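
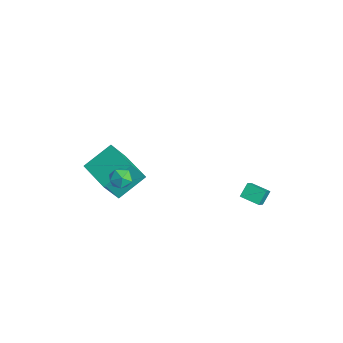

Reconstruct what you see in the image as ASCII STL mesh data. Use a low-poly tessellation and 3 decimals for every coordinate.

solid 
facet normal -0.990 -0.138 0.032
outer loop
vertex -3.897 -3.92 -2.429
vertex -4.112 -2.141 -1.394
vertex -4.086 -2.961 -4.116
endloop
endfacet
facet normal 0.104 -0.860 -0.500
outer loop
vertex -1.928 -2.659 -4.186
vertex -3.897 -3.92 -2.429
vertex -4.086 -2.961 -4.116
endloop
endfacet
facet normal -0.990 -0.138 0.032
outer loop
vertex -4.086 -2.961 -4.116
vertex -4.112 -2.141 -1.394
vertex -4.301 -1.182 -3.081
endloop
endfacet
facet normal -0.097 0.492 -0.865
outer loop
vertex -4.301 -1.182 -3.081
vertex -1.928 -2.659 -4.186
vertex -4.086 -2.961 -4.116
endloop
endfacet
facet normal 0.097 -0.492 0.865
outer loop
vertex -3.897 -3.92 -2.429
vertex -1.954 -1.839 -1.464
vertex -4.112 -2.141 -1.394
endloop
endfacet
facet normal 0.104 -0.860 -0.500
outer loop
vertex -1.739 -3.618 -2.499
vertex -3.897 -3.92 -2.429
vertex -1.928 -2.659 -4.186
endloop
endfacet
facet normal 0.097 -0.492 0.865
outer loop
vertex -1.739 -3.618 -2.499
vertex -1.954 -1.839 -1.464
vertex -3.897 -3.92 -2.429
endloop
endfacet
facet normal -0.104 0.860 0.500
outer loop
vertex -4.112 -2.141 -1.394
vertex -1.954 -1.839 -1.464
vertex -4.301 -1.182 -3.081
endloop
endfacet
facet normal -0.097 0.492 -0.865
outer loop
vertex -2.143 -0.88 -3.151
vertex -1.928 -2.659 -4.186
vertex -4.301 -1.182 -3.081
endloop
endfacet
facet normal -0.104 0.860 0.500
outer loop
vertex -4.301 -1.182 -3.081
vertex -1.954 -1.839 -1.464
vertex -2.143 -0.88 -3.151
endloop
endfacet
facet normal 0.990 0.138 -0.032
outer loop
vertex -2.143 -0.88 -3.151
vertex -1.739 -3.618 -2.499
vertex -1.928 -2.659 -4.186
endloop
endfacet
facet normal 0.990 0.138 -0.032
outer loop
vertex -1.954 -1.839 -1.464
vertex -1.739 -3.618 -2.499
vertex -2.143 -0.88 -3.151
endloop
endfacet
facet normal -0.777 -0.602 0.185
outer loop
vertex 1.938 2.947 -2.778
vertex 1.606 3.575 -2.132
vertex 1.165 3.621 -3.831
endloop
endfacet
facet normal 0.346 -0.654 -0.673
outer loop
vertex 2.074 4.325 -4.048
vertex 1.938 2.947 -2.778
vertex 1.165 3.621 -3.831
endloop
endfacet
facet normal -0.777 -0.602 0.185
outer loop
vertex 1.165 3.621 -3.831
vertex 1.606 3.575 -2.132
vertex 0.833 4.249 -3.185
endloop
endfacet
facet normal -0.526 0.459 -0.716
outer loop
vertex 0.833 4.249 -3.185
vertex 2.074 4.325 -4.048
vertex 1.165 3.621 -3.831
endloop
endfacet
facet normal 0.526 -0.459 0.716
outer loop
vertex 1.938 2.947 -2.778
vertex 2.515 4.279 -2.349
vertex 1.606 3.575 -2.132
endloop
endfacet
facet normal 0.346 -0.654 -0.673
outer loop
vertex 2.847 3.651 -2.995
vertex 1.938 2.947 -2.778
vertex 2.074 4.325 -4.048
endloop
endfacet
facet normal 0.526 -0.459 0.716
outer loop
vertex 2.847 3.651 -2.995
vertex 2.515 4.279 -2.349
vertex 1.938 2.947 -2.778
endloop
endfacet
facet normal -0.346 0.654 0.673
outer loop
vertex 1.606 3.575 -2.132
vertex 2.515 4.279 -2.349
vertex 0.833 4.249 -3.185
endloop
endfacet
facet normal -0.526 0.459 -0.716
outer loop
vertex 1.742 4.953 -3.402
vertex 2.074 4.325 -4.048
vertex 0.833 4.249 -3.185
endloop
endfacet
facet normal -0.346 0.654 0.673
outer loop
vertex 0.833 4.249 -3.185
vertex 2.515 4.279 -2.349
vertex 1.742 4.953 -3.402
endloop
endfacet
facet normal 0.777 0.602 -0.185
outer loop
vertex 1.742 4.953 -3.402
vertex 2.847 3.651 -2.995
vertex 2.074 4.325 -4.048
endloop
endfacet
facet normal 0.777 0.602 -0.185
outer loop
vertex 2.515 4.279 -2.349
vertex 2.847 3.651 -2.995
vertex 1.742 4.953 -3.402
endloop
endfacet
facet normal -0.420 0.844 0.333
outer loop
vertex 0.698 -2.98 0.621
vertex 0.198 -3.374 0.99
vertex 0.831 -3.187 1.314
endloop
endfacet
facet normal 0.279 0.934 0.225
outer loop
vertex 0.698 -2.98 0.621
vertex 0.831 -3.187 1.314
vertex 1.366 -3.225 0.81
endloop
endfacet
facet normal 0.417 0.785 -0.458
outer loop
vertex 0.698 -2.98 0.621
vertex 1.366 -3.225 0.81
vertex 1.063 -3.436 0.173
endloop
endfacet
facet normal -0.197 0.603 -0.773
outer loop
vertex 0.698 -2.98 0.621
vertex 1.063 -3.436 0.173
vertex 0.341 -3.529 0.284
endloop
endfacet
facet normal -0.714 0.639 -0.285
outer loop
vertex 0.698 -2.98 0.621
vertex 0.341 -3.529 0.284
vertex 0.198 -3.374 0.99
endloop
endfacet
facet normal 0.626 0.461 0.630
outer loop
vertex 1.366 -3.225 0.81
vertex 0.831 -3.187 1.314
vertex 1.279 -3.771 1.296
endloop
endfacet
facet normal -0.504 0.315 0.804
outer loop
vertex 0.831 -3.187 1.314
vertex 0.198 -3.374 0.99
vertex 0.557 -3.864 1.407
endloop
endfacet
facet normal -0.981 -0.017 -0.195
outer loop
vertex 0.198 -3.374 0.99
vertex 0.341 -3.529 0.284
vertex 0.254 -4.075 0.77
endloop
endfacet
facet normal -0.142 -0.078 -0.987
outer loop
vertex 0.341 -3.529 0.284
vertex 1.063 -3.436 0.173
vertex 0.789 -4.113 0.266
endloop
endfacet
facet normal 0.851 0.218 -0.477
outer loop
vertex 1.063 -3.436 0.173
vertex 1.366 -3.225 0.81
vertex 1.422 -3.926 0.59
endloop
endfacet
facet normal 0.197 -0.603 0.773
outer loop
vertex 0.922 -4.32 0.959
vertex 1.279 -3.771 1.296
vertex 0.557 -3.864 1.407
endloop
endfacet
facet normal -0.417 -0.785 0.458
outer loop
vertex 0.922 -4.32 0.959
vertex 0.557 -3.864 1.407
vertex 0.254 -4.075 0.77
endloop
endfacet
facet normal -0.279 -0.934 -0.225
outer loop
vertex 0.922 -4.32 0.959
vertex 0.254 -4.075 0.77
vertex 0.789 -4.113 0.266
endloop
endfacet
facet normal 0.420 -0.844 -0.333
outer loop
vertex 0.922 -4.32 0.959
vertex 0.789 -4.113 0.266
vertex 1.422 -3.926 0.59
endloop
endfacet
facet normal 0.714 -0.639 0.285
outer loop
vertex 0.922 -4.32 0.959
vertex 1.422 -3.926 0.59
vertex 1.279 -3.771 1.296
endloop
endfacet
facet normal 0.142 0.078 0.987
outer loop
vertex 0.557 -3.864 1.407
vertex 1.279 -3.771 1.296
vertex 0.831 -3.187 1.314
endloop
endfacet
facet normal -0.851 -0.218 0.477
outer loop
vertex 0.254 -4.075 0.77
vertex 0.557 -3.864 1.407
vertex 0.198 -3.374 0.99
endloop
endfacet
facet normal -0.626 -0.461 -0.630
outer loop
vertex 0.789 -4.113 0.266
vertex 0.254 -4.075 0.77
vertex 0.341 -3.529 0.284
endloop
endfacet
facet normal 0.504 -0.315 -0.804
outer loop
vertex 1.422 -3.926 0.59
vertex 0.789 -4.113 0.266
vertex 1.063 -3.436 0.173
endloop
endfacet
facet normal 0.981 0.017 0.195
outer loop
vertex 1.279 -3.771 1.296
vertex 1.422 -3.926 0.59
vertex 1.366 -3.225 0.81
endloop
endfacet

endsolid


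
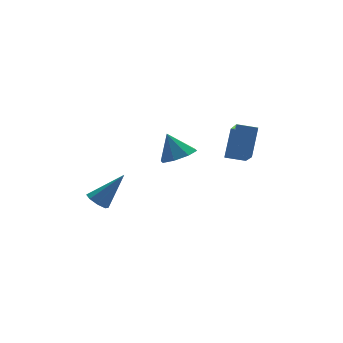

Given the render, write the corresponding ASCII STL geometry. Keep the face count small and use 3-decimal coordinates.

solid 
facet normal 0.234 -0.430 -0.872
outer loop
vertex -0.228 -2.638 2.224
vertex -1.05 -2.807 2.087
vertex -0.531 -2.158 1.906
endloop
endfacet
facet normal 0.608 0.668 0.429
outer loop
vertex -0.228 -2.638 2.224
vertex -0.531 -2.158 1.906
vertex -1.35 -2.253 3.213
endloop
endfacet
facet normal 0.233 -0.430 -0.873
outer loop
vertex -0.531 -2.158 1.906
vertex -1.05 -2.807 2.087
vertex -1.139 -2.059 1.695
endloop
endfacet
facet normal 0.111 0.984 0.141
outer loop
vertex -0.531 -2.158 1.906
vertex -1.139 -2.059 1.695
vertex -1.35 -2.253 3.213
endloop
endfacet
facet normal 0.233 -0.429 -0.872
outer loop
vertex -1.139 -2.059 1.695
vertex -1.05 -2.807 2.087
vertex -1.694 -2.397 1.713
endloop
endfacet
facet normal -0.519 0.854 0.037
outer loop
vertex -1.139 -2.059 1.695
vertex -1.694 -2.397 1.713
vertex -1.35 -2.253 3.213
endloop
endfacet
facet normal 0.233 -0.430 -0.872
outer loop
vertex -1.694 -2.397 1.713
vertex -1.05 -2.807 2.087
vertex -1.871 -2.976 1.951
endloop
endfacet
facet normal -0.919 0.353 0.177
outer loop
vertex -1.694 -2.397 1.713
vertex -1.871 -2.976 1.951
vertex -1.35 -2.253 3.213
endloop
endfacet
facet normal 0.233 -0.431 -0.872
outer loop
vertex -1.871 -2.976 1.951
vertex -1.05 -2.807 2.087
vertex -1.568 -3.456 2.269
endloop
endfacet
facet normal -0.851 -0.221 0.477
outer loop
vertex -1.871 -2.976 1.951
vertex -1.568 -3.456 2.269
vertex -1.35 -2.253 3.213
endloop
endfacet
facet normal 0.232 -0.430 -0.872
outer loop
vertex -1.568 -3.456 2.269
vertex -1.05 -2.807 2.087
vertex -0.961 -3.556 2.48
endloop
endfacet
facet normal -0.355 -0.537 0.766
outer loop
vertex -1.568 -3.456 2.269
vertex -0.961 -3.556 2.48
vertex -1.35 -2.253 3.213
endloop
endfacet
facet normal 0.233 -0.430 -0.872
outer loop
vertex -0.961 -3.556 2.48
vertex -1.05 -2.807 2.087
vertex -0.406 -3.217 2.461
endloop
endfacet
facet normal 0.278 -0.407 0.870
outer loop
vertex -0.961 -3.556 2.48
vertex -0.406 -3.217 2.461
vertex -1.35 -2.253 3.213
endloop
endfacet
facet normal 0.234 -0.429 -0.873
outer loop
vertex -0.406 -3.217 2.461
vertex -1.05 -2.807 2.087
vertex -0.228 -2.638 2.224
endloop
endfacet
facet normal 0.676 0.092 0.731
outer loop
vertex -0.406 -3.217 2.461
vertex -0.228 -2.638 2.224
vertex -1.35 -2.253 3.213
endloop
endfacet
facet normal -0.873 0.443 0.205
outer loop
vertex 1.192 -3.109 1.829
vertex 1.867 -2.359 3.084
vertex 1.664 -1.661 0.71
endloop
endfacet
facet normal -0.419 -0.466 -0.780
outer loop
vertex 2.493 -2.081 0.516
vertex 1.192 -3.109 1.829
vertex 1.664 -1.661 0.71
endloop
endfacet
facet normal -0.873 0.442 0.205
outer loop
vertex 1.664 -1.661 0.71
vertex 1.867 -2.359 3.084
vertex 2.338 -0.911 1.965
endloop
endfacet
facet normal 0.250 0.766 -0.592
outer loop
vertex 2.338 -0.911 1.965
vertex 2.493 -2.081 0.516
vertex 1.664 -1.661 0.71
endloop
endfacet
facet normal -0.250 -0.766 0.592
outer loop
vertex 1.192 -3.109 1.829
vertex 2.696 -2.779 2.89
vertex 1.867 -2.359 3.084
endloop
endfacet
facet normal -0.418 -0.466 -0.780
outer loop
vertex 2.022 -3.529 1.635
vertex 1.192 -3.109 1.829
vertex 2.493 -2.081 0.516
endloop
endfacet
facet normal -0.249 -0.766 0.592
outer loop
vertex 2.022 -3.529 1.635
vertex 2.696 -2.779 2.89
vertex 1.192 -3.109 1.829
endloop
endfacet
facet normal 0.419 0.466 0.779
outer loop
vertex 1.867 -2.359 3.084
vertex 2.696 -2.779 2.89
vertex 2.338 -0.911 1.965
endloop
endfacet
facet normal 0.249 0.766 -0.592
outer loop
vertex 3.168 -1.331 1.771
vertex 2.493 -2.081 0.516
vertex 2.338 -0.911 1.965
endloop
endfacet
facet normal 0.418 0.466 0.780
outer loop
vertex 2.338 -0.911 1.965
vertex 2.696 -2.779 2.89
vertex 3.168 -1.331 1.771
endloop
endfacet
facet normal 0.873 -0.442 -0.205
outer loop
vertex 3.168 -1.331 1.771
vertex 2.022 -3.529 1.635
vertex 2.493 -2.081 0.516
endloop
endfacet
facet normal 0.873 -0.443 -0.204
outer loop
vertex 2.696 -2.779 2.89
vertex 2.022 -3.529 1.635
vertex 3.168 -1.331 1.771
endloop
endfacet
facet normal -0.662 0.051 -0.748
outer loop
vertex -1.911 2.926 -4.178
vertex -2.331 3.209 -3.787
vertex -1.87 3.414 -4.181
endloop
endfacet
facet normal 0.904 -0.079 -0.420
outer loop
vertex -1.911 2.926 -4.178
vertex -1.87 3.414 -4.181
vertex -1.029 3.111 -2.313
endloop
endfacet
facet normal -0.662 0.050 -0.748
outer loop
vertex -1.87 3.414 -4.181
vertex -2.331 3.209 -3.787
vertex -2.099 3.782 -3.954
endloop
endfacet
facet normal 0.752 0.615 -0.239
outer loop
vertex -1.87 3.414 -4.181
vertex -2.099 3.782 -3.954
vertex -1.029 3.111 -2.313
endloop
endfacet
facet normal -0.661 0.049 -0.749
outer loop
vertex -2.099 3.782 -3.954
vertex -2.331 3.209 -3.787
vertex -2.465 3.815 -3.629
endloop
endfacet
facet normal 0.270 0.940 0.208
outer loop
vertex -2.099 3.782 -3.954
vertex -2.465 3.815 -3.629
vertex -1.029 3.111 -2.313
endloop
endfacet
facet normal -0.661 0.049 -0.749
outer loop
vertex -2.465 3.815 -3.629
vertex -2.331 3.209 -3.787
vertex -2.752 3.493 -3.397
endloop
endfacet
facet normal -0.259 0.706 0.660
outer loop
vertex -2.465 3.815 -3.629
vertex -2.752 3.493 -3.397
vertex -1.029 3.111 -2.313
endloop
endfacet
facet normal -0.661 0.050 -0.749
outer loop
vertex -2.752 3.493 -3.397
vertex -2.331 3.209 -3.787
vertex -2.792 3.005 -3.394
endloop
endfacet
facet normal -0.524 0.048 0.850
outer loop
vertex -2.752 3.493 -3.397
vertex -2.792 3.005 -3.394
vertex -1.029 3.111 -2.313
endloop
endfacet
facet normal -0.661 0.051 -0.749
outer loop
vertex -2.792 3.005 -3.394
vertex -2.331 3.209 -3.787
vertex -2.563 2.637 -3.621
endloop
endfacet
facet normal -0.371 -0.644 0.669
outer loop
vertex -2.792 3.005 -3.394
vertex -2.563 2.637 -3.621
vertex -1.029 3.111 -2.313
endloop
endfacet
facet normal -0.662 0.051 -0.748
outer loop
vertex -2.563 2.637 -3.621
vertex -2.331 3.209 -3.787
vertex -2.198 2.604 -3.946
endloop
endfacet
facet normal 0.110 -0.969 0.222
outer loop
vertex -2.563 2.637 -3.621
vertex -2.198 2.604 -3.946
vertex -1.029 3.111 -2.313
endloop
endfacet
facet normal -0.662 0.051 -0.748
outer loop
vertex -2.198 2.604 -3.946
vertex -2.331 3.209 -3.787
vertex -1.911 2.926 -4.178
endloop
endfacet
facet normal 0.639 -0.734 -0.229
outer loop
vertex -2.198 2.604 -3.946
vertex -1.911 2.926 -4.178
vertex -1.029 3.111 -2.313
endloop
endfacet

endsolid


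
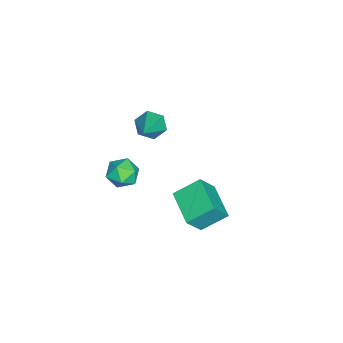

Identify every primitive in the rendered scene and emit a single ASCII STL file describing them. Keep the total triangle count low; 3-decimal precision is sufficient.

solid 
facet normal -0.837 -0.066 -0.544
outer loop
vertex -3.8 -1.794 -1.193
vertex -4.202 -2.061 -0.542
vertex -4.164 -1.267 -0.697
endloop
endfacet
facet normal 0.555 0.740 -0.380
outer loop
vertex -3.8 -1.794 -1.193
vertex -4.164 -1.267 -0.697
vertex -2.378 -1.919 0.642
endloop
endfacet
facet normal -0.837 -0.066 -0.543
outer loop
vertex -4.164 -1.267 -0.697
vertex -4.202 -2.061 -0.542
vertex -4.565 -1.533 -0.046
endloop
endfacet
facet normal 0.037 0.917 0.397
outer loop
vertex -4.164 -1.267 -0.697
vertex -4.565 -1.533 -0.046
vertex -2.378 -1.919 0.642
endloop
endfacet
facet normal -0.837 -0.064 -0.544
outer loop
vertex -4.565 -1.533 -0.046
vertex -4.202 -2.061 -0.542
vertex -4.604 -2.328 0.108
endloop
endfacet
facet normal -0.263 0.196 0.945
outer loop
vertex -4.565 -1.533 -0.046
vertex -4.604 -2.328 0.108
vertex -2.378 -1.919 0.642
endloop
endfacet
facet normal -0.837 -0.064 -0.544
outer loop
vertex -4.604 -2.328 0.108
vertex -4.202 -2.061 -0.542
vertex -4.241 -2.855 -0.388
endloop
endfacet
facet normal -0.042 -0.700 0.713
outer loop
vertex -4.604 -2.328 0.108
vertex -4.241 -2.855 -0.388
vertex -2.378 -1.919 0.642
endloop
endfacet
facet normal -0.837 -0.064 -0.544
outer loop
vertex -4.241 -2.855 -0.388
vertex -4.202 -2.061 -0.542
vertex -3.839 -2.588 -1.038
endloop
endfacet
facet normal 0.477 -0.877 -0.065
outer loop
vertex -4.241 -2.855 -0.388
vertex -3.839 -2.588 -1.038
vertex -2.378 -1.919 0.642
endloop
endfacet
facet normal -0.837 -0.065 -0.543
outer loop
vertex -3.839 -2.588 -1.038
vertex -4.202 -2.061 -0.542
vertex -3.8 -1.794 -1.193
endloop
endfacet
facet normal 0.775 -0.157 -0.612
outer loop
vertex -3.839 -2.588 -1.038
vertex -3.8 -1.794 -1.193
vertex -2.378 -1.919 0.642
endloop
endfacet
facet normal -0.246 -0.363 0.899
outer loop
vertex -0.729 -2.215 0.349
vertex -0.521 -3.009 0.085
vertex 0.076 -2.506 0.452
endloop
endfacet
facet normal -0.011 0.308 0.951
outer loop
vertex -0.729 -2.215 0.349
vertex 0.076 -2.506 0.452
vertex -0.058 -1.697 0.189
endloop
endfacet
facet normal -0.427 0.722 0.545
outer loop
vertex -0.729 -2.215 0.349
vertex -0.058 -1.697 0.189
vertex -0.738 -1.699 -0.342
endloop
endfacet
facet normal -0.921 0.306 0.241
outer loop
vertex -0.729 -2.215 0.349
vertex -0.738 -1.699 -0.342
vertex -1.024 -2.509 -0.406
endloop
endfacet
facet normal -0.810 -0.365 0.459
outer loop
vertex -0.729 -2.215 0.349
vertex -1.024 -2.509 -0.406
vertex -0.521 -3.009 0.085
endloop
endfacet
facet normal 0.651 0.330 0.684
outer loop
vertex -0.058 -1.697 0.189
vertex 0.076 -2.506 0.452
vertex 0.564 -2.171 -0.174
endloop
endfacet
facet normal 0.268 -0.755 0.598
outer loop
vertex 0.076 -2.506 0.452
vertex -0.521 -3.009 0.085
vertex 0.278 -2.981 -0.238
endloop
endfacet
facet normal -0.643 -0.758 -0.113
outer loop
vertex -0.521 -3.009 0.085
vertex -1.024 -2.509 -0.406
vertex -0.402 -2.983 -0.769
endloop
endfacet
facet normal -0.822 0.327 -0.466
outer loop
vertex -1.024 -2.509 -0.406
vertex -0.738 -1.699 -0.342
vertex -0.536 -2.174 -1.032
endloop
endfacet
facet normal -0.024 0.999 0.027
outer loop
vertex -0.738 -1.699 -0.342
vertex -0.058 -1.697 0.189
vertex 0.061 -1.671 -0.665
endloop
endfacet
facet normal 0.921 -0.306 -0.241
outer loop
vertex 0.269 -2.465 -0.929
vertex 0.564 -2.171 -0.174
vertex 0.278 -2.981 -0.238
endloop
endfacet
facet normal 0.427 -0.722 -0.545
outer loop
vertex 0.269 -2.465 -0.929
vertex 0.278 -2.981 -0.238
vertex -0.402 -2.983 -0.769
endloop
endfacet
facet normal 0.011 -0.308 -0.951
outer loop
vertex 0.269 -2.465 -0.929
vertex -0.402 -2.983 -0.769
vertex -0.536 -2.174 -1.032
endloop
endfacet
facet normal 0.246 0.363 -0.899
outer loop
vertex 0.269 -2.465 -0.929
vertex -0.536 -2.174 -1.032
vertex 0.061 -1.671 -0.665
endloop
endfacet
facet normal 0.810 0.365 -0.459
outer loop
vertex 0.269 -2.465 -0.929
vertex 0.061 -1.671 -0.665
vertex 0.564 -2.171 -0.174
endloop
endfacet
facet normal 0.822 -0.327 0.466
outer loop
vertex 0.278 -2.981 -0.238
vertex 0.564 -2.171 -0.174
vertex 0.076 -2.506 0.452
endloop
endfacet
facet normal 0.024 -0.999 -0.027
outer loop
vertex -0.402 -2.983 -0.769
vertex 0.278 -2.981 -0.238
vertex -0.521 -3.009 0.085
endloop
endfacet
facet normal -0.651 -0.330 -0.684
outer loop
vertex -0.536 -2.174 -1.032
vertex -0.402 -2.983 -0.769
vertex -1.024 -2.509 -0.406
endloop
endfacet
facet normal -0.268 0.755 -0.598
outer loop
vertex 0.061 -1.671 -0.665
vertex -0.536 -2.174 -1.032
vertex -0.738 -1.699 -0.342
endloop
endfacet
facet normal 0.643 0.758 0.113
outer loop
vertex 0.564 -2.171 -0.174
vertex 0.061 -1.671 -0.665
vertex -0.058 -1.697 0.189
endloop
endfacet
facet normal -0.812 -0.544 0.210
outer loop
vertex 0.981 1.552 1.526
vertex 0.354 2.061 0.419
vertex 1.512 0.446 0.717
endloop
endfacet
facet normal 0.457 -0.371 0.808
outer loop
vertex 2.966 1.419 0.341
vertex 0.981 1.552 1.526
vertex 1.512 0.446 0.717
endloop
endfacet
facet normal -0.812 -0.544 0.211
outer loop
vertex 1.512 0.446 0.717
vertex 0.354 2.061 0.419
vertex 0.885 0.954 -0.39
endloop
endfacet
facet normal 0.361 -0.753 -0.550
outer loop
vertex 0.885 0.954 -0.39
vertex 2.966 1.419 0.341
vertex 1.512 0.446 0.717
endloop
endfacet
facet normal -0.361 0.753 0.551
outer loop
vertex 0.981 1.552 1.526
vertex 1.808 3.034 0.043
vertex 0.354 2.061 0.419
endloop
endfacet
facet normal 0.458 -0.371 0.808
outer loop
vertex 2.435 2.526 1.15
vertex 0.981 1.552 1.526
vertex 2.966 1.419 0.341
endloop
endfacet
facet normal -0.362 0.753 0.550
outer loop
vertex 2.435 2.526 1.15
vertex 1.808 3.034 0.043
vertex 0.981 1.552 1.526
endloop
endfacet
facet normal -0.457 0.371 -0.808
outer loop
vertex 0.354 2.061 0.419
vertex 1.808 3.034 0.043
vertex 0.885 0.954 -0.39
endloop
endfacet
facet normal 0.362 -0.752 -0.551
outer loop
vertex 2.339 1.928 -0.766
vertex 2.966 1.419 0.341
vertex 0.885 0.954 -0.39
endloop
endfacet
facet normal -0.458 0.371 -0.808
outer loop
vertex 0.885 0.954 -0.39
vertex 1.808 3.034 0.043
vertex 2.339 1.928 -0.766
endloop
endfacet
facet normal 0.813 0.544 -0.210
outer loop
vertex 2.339 1.928 -0.766
vertex 2.435 2.526 1.15
vertex 2.966 1.419 0.341
endloop
endfacet
facet normal 0.812 0.544 -0.210
outer loop
vertex 1.808 3.034 0.043
vertex 2.435 2.526 1.15
vertex 2.339 1.928 -0.766
endloop
endfacet

endsolid


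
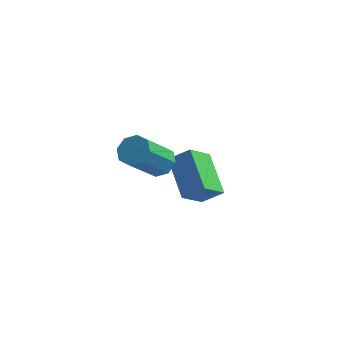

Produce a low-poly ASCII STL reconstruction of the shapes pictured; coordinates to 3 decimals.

solid 
facet normal -0.547 0.677 0.492
outer loop
vertex -2.292 1.182 -1.087
vertex -1.466 1.391 -0.456
vertex -1.857 2.189 -1.989
endloop
endfacet
facet normal -0.779 -0.197 -0.595
outer loop
vertex -0.774 0.849 -2.964
vertex -2.292 1.182 -1.087
vertex -1.857 2.189 -1.989
endloop
endfacet
facet normal -0.547 0.677 0.492
outer loop
vertex -1.857 2.189 -1.989
vertex -1.466 1.391 -0.456
vertex -1.031 2.398 -1.358
endloop
endfacet
facet normal 0.306 0.709 -0.635
outer loop
vertex -1.031 2.398 -1.358
vertex -0.774 0.849 -2.964
vertex -1.857 2.189 -1.989
endloop
endfacet
facet normal -0.306 -0.709 0.635
outer loop
vertex -2.292 1.182 -1.087
vertex -0.383 0.051 -1.431
vertex -1.466 1.391 -0.456
endloop
endfacet
facet normal -0.779 -0.197 -0.595
outer loop
vertex -1.209 -0.158 -2.062
vertex -2.292 1.182 -1.087
vertex -0.774 0.849 -2.964
endloop
endfacet
facet normal -0.306 -0.709 0.635
outer loop
vertex -1.209 -0.158 -2.062
vertex -0.383 0.051 -1.431
vertex -2.292 1.182 -1.087
endloop
endfacet
facet normal 0.779 0.197 0.595
outer loop
vertex -1.466 1.391 -0.456
vertex -0.383 0.051 -1.431
vertex -1.031 2.398 -1.358
endloop
endfacet
facet normal 0.306 0.709 -0.635
outer loop
vertex 0.052 1.058 -2.333
vertex -0.774 0.849 -2.964
vertex -1.031 2.398 -1.358
endloop
endfacet
facet normal 0.779 0.197 0.595
outer loop
vertex -1.031 2.398 -1.358
vertex -0.383 0.051 -1.431
vertex 0.052 1.058 -2.333
endloop
endfacet
facet normal 0.547 -0.677 -0.492
outer loop
vertex 0.052 1.058 -2.333
vertex -1.209 -0.158 -2.062
vertex -0.774 0.849 -2.964
endloop
endfacet
facet normal 0.547 -0.677 -0.492
outer loop
vertex -0.383 0.051 -1.431
vertex -1.209 -0.158 -2.062
vertex 0.052 1.058 -2.333
endloop
endfacet
facet normal 0.241 0.644 -0.726
outer loop
vertex -0.732 -2.046 1.529
vertex -1.389 -1.986 1.364
vertex -0.968 -1.663 1.79
endloop
endfacet
facet normal 0.858 0.208 0.470
outer loop
vertex -0.732 -2.046 1.529
vertex -0.968 -1.663 1.79
vertex -1.214 -3.335 2.98
endloop
endfacet
facet normal 0.858 0.208 0.469
outer loop
vertex -1.214 -3.335 2.98
vertex -0.968 -1.663 1.79
vertex -1.45 -2.952 3.242
endloop
endfacet
facet normal -0.241 -0.645 0.725
outer loop
vertex -1.214 -3.335 2.98
vertex -1.45 -2.952 3.242
vertex -1.871 -3.274 2.816
endloop
endfacet
facet normal 0.241 0.644 -0.726
outer loop
vertex -0.968 -1.663 1.79
vertex -1.389 -1.986 1.364
vertex -1.451 -1.469 1.802
endloop
endfacet
facet normal 0.285 0.668 0.688
outer loop
vertex -0.968 -1.663 1.79
vertex -1.451 -1.469 1.802
vertex -1.45 -2.952 3.242
endloop
endfacet
facet normal 0.285 0.668 0.688
outer loop
vertex -1.45 -2.952 3.242
vertex -1.451 -1.469 1.802
vertex -1.933 -2.758 3.254
endloop
endfacet
facet normal -0.241 -0.645 0.725
outer loop
vertex -1.45 -2.952 3.242
vertex -1.933 -2.758 3.254
vertex -1.871 -3.274 2.816
endloop
endfacet
facet normal 0.240 0.644 -0.726
outer loop
vertex -1.451 -1.469 1.802
vertex -1.389 -1.986 1.364
vertex -1.897 -1.578 1.558
endloop
endfacet
facet normal -0.455 0.736 0.502
outer loop
vertex -1.451 -1.469 1.802
vertex -1.897 -1.578 1.558
vertex -1.933 -2.758 3.254
endloop
endfacet
facet normal -0.454 0.736 0.502
outer loop
vertex -1.933 -2.758 3.254
vertex -1.897 -1.578 1.558
vertex -2.379 -2.866 3.009
endloop
endfacet
facet normal -0.242 -0.645 0.725
outer loop
vertex -1.933 -2.758 3.254
vertex -2.379 -2.866 3.009
vertex -1.871 -3.274 2.816
endloop
endfacet
facet normal 0.241 0.645 -0.725
outer loop
vertex -1.897 -1.578 1.558
vertex -1.389 -1.986 1.364
vertex -2.046 -1.925 1.2
endloop
endfacet
facet normal -0.927 0.374 0.024
outer loop
vertex -1.897 -1.578 1.558
vertex -2.046 -1.925 1.2
vertex -2.379 -2.866 3.009
endloop
endfacet
facet normal -0.927 0.373 0.023
outer loop
vertex -2.379 -2.866 3.009
vertex -2.046 -1.925 1.2
vertex -2.528 -3.214 2.651
endloop
endfacet
facet normal -0.241 -0.644 0.726
outer loop
vertex -2.379 -2.866 3.009
vertex -2.528 -3.214 2.651
vertex -1.871 -3.274 2.816
endloop
endfacet
facet normal 0.241 0.645 -0.725
outer loop
vertex -2.046 -1.925 1.2
vertex -1.389 -1.986 1.364
vertex -1.81 -2.308 0.938
endloop
endfacet
facet normal -0.858 -0.208 -0.470
outer loop
vertex -2.046 -1.925 1.2
vertex -1.81 -2.308 0.938
vertex -2.528 -3.214 2.651
endloop
endfacet
facet normal -0.858 -0.208 -0.470
outer loop
vertex -2.528 -3.214 2.651
vertex -1.81 -2.308 0.938
vertex -2.292 -3.597 2.39
endloop
endfacet
facet normal -0.241 -0.644 0.726
outer loop
vertex -2.528 -3.214 2.651
vertex -2.292 -3.597 2.39
vertex -1.871 -3.274 2.816
endloop
endfacet
facet normal 0.241 0.645 -0.725
outer loop
vertex -1.81 -2.308 0.938
vertex -1.389 -1.986 1.364
vertex -1.327 -2.502 0.926
endloop
endfacet
facet normal -0.285 -0.668 -0.688
outer loop
vertex -1.81 -2.308 0.938
vertex -1.327 -2.502 0.926
vertex -2.292 -3.597 2.39
endloop
endfacet
facet normal -0.285 -0.668 -0.688
outer loop
vertex -2.292 -3.597 2.39
vertex -1.327 -2.502 0.926
vertex -1.809 -3.791 2.378
endloop
endfacet
facet normal -0.241 -0.644 0.726
outer loop
vertex -2.292 -3.597 2.39
vertex -1.809 -3.791 2.378
vertex -1.871 -3.274 2.816
endloop
endfacet
facet normal 0.242 0.645 -0.725
outer loop
vertex -1.327 -2.502 0.926
vertex -1.389 -1.986 1.364
vertex -0.881 -2.394 1.171
endloop
endfacet
facet normal 0.454 -0.736 -0.502
outer loop
vertex -1.327 -2.502 0.926
vertex -0.881 -2.394 1.171
vertex -1.809 -3.791 2.378
endloop
endfacet
facet normal 0.455 -0.736 -0.502
outer loop
vertex -1.809 -3.791 2.378
vertex -0.881 -2.394 1.171
vertex -1.363 -3.682 2.622
endloop
endfacet
facet normal -0.240 -0.644 0.726
outer loop
vertex -1.809 -3.791 2.378
vertex -1.363 -3.682 2.622
vertex -1.871 -3.274 2.816
endloop
endfacet
facet normal 0.241 0.644 -0.726
outer loop
vertex -0.881 -2.394 1.171
vertex -1.389 -1.986 1.364
vertex -0.732 -2.046 1.529
endloop
endfacet
facet normal 0.927 -0.373 -0.023
outer loop
vertex -0.881 -2.394 1.171
vertex -0.732 -2.046 1.529
vertex -1.363 -3.682 2.622
endloop
endfacet
facet normal 0.927 -0.374 -0.024
outer loop
vertex -1.363 -3.682 2.622
vertex -0.732 -2.046 1.529
vertex -1.214 -3.335 2.98
endloop
endfacet
facet normal -0.241 -0.645 0.725
outer loop
vertex -1.363 -3.682 2.622
vertex -1.214 -3.335 2.98
vertex -1.871 -3.274 2.816
endloop
endfacet

endsolid


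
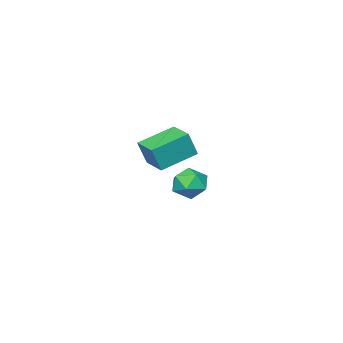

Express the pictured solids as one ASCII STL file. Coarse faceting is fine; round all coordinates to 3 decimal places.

solid 
facet normal 0.376 0.877 0.299
outer loop
vertex -3.021 -2.161 -3.443
vertex -2.791 -2.558 -2.567
vertex -2.138 -2.585 -3.309
endloop
endfacet
facet normal 0.445 0.798 -0.406
outer loop
vertex -3.021 -2.161 -3.443
vertex -2.138 -2.585 -3.309
vertex -2.635 -2.735 -4.149
endloop
endfacet
facet normal -0.207 0.701 -0.683
outer loop
vertex -3.021 -2.161 -3.443
vertex -2.635 -2.735 -4.149
vertex -3.596 -2.802 -3.927
endloop
endfacet
facet normal -0.679 0.720 -0.147
outer loop
vertex -3.021 -2.161 -3.443
vertex -3.596 -2.802 -3.927
vertex -3.692 -2.693 -2.95
endloop
endfacet
facet normal -0.319 0.829 0.459
outer loop
vertex -3.021 -2.161 -3.443
vertex -3.692 -2.693 -2.95
vertex -2.791 -2.558 -2.567
endloop
endfacet
facet normal 0.826 0.206 -0.525
outer loop
vertex -2.635 -2.735 -4.149
vertex -2.138 -2.585 -3.309
vertex -2.168 -3.487 -3.71
endloop
endfacet
facet normal 0.714 0.334 0.616
outer loop
vertex -2.138 -2.585 -3.309
vertex -2.791 -2.558 -2.567
vertex -2.264 -3.378 -2.733
endloop
endfacet
facet normal -0.410 0.256 0.875
outer loop
vertex -2.791 -2.558 -2.567
vertex -3.692 -2.693 -2.95
vertex -3.225 -3.445 -2.511
endloop
endfacet
facet normal -0.991 0.080 -0.106
outer loop
vertex -3.692 -2.693 -2.95
vertex -3.596 -2.802 -3.927
vertex -3.722 -3.595 -3.351
endloop
endfacet
facet normal -0.228 0.050 -0.972
outer loop
vertex -3.596 -2.802 -3.927
vertex -2.635 -2.735 -4.149
vertex -3.069 -3.622 -4.093
endloop
endfacet
facet normal 0.679 -0.720 0.147
outer loop
vertex -2.839 -4.019 -3.217
vertex -2.168 -3.487 -3.71
vertex -2.264 -3.378 -2.733
endloop
endfacet
facet normal 0.207 -0.701 0.683
outer loop
vertex -2.839 -4.019 -3.217
vertex -2.264 -3.378 -2.733
vertex -3.225 -3.445 -2.511
endloop
endfacet
facet normal -0.445 -0.798 0.406
outer loop
vertex -2.839 -4.019 -3.217
vertex -3.225 -3.445 -2.511
vertex -3.722 -3.595 -3.351
endloop
endfacet
facet normal -0.376 -0.877 -0.299
outer loop
vertex -2.839 -4.019 -3.217
vertex -3.722 -3.595 -3.351
vertex -3.069 -3.622 -4.093
endloop
endfacet
facet normal 0.319 -0.829 -0.459
outer loop
vertex -2.839 -4.019 -3.217
vertex -3.069 -3.622 -4.093
vertex -2.168 -3.487 -3.71
endloop
endfacet
facet normal 0.991 -0.080 0.106
outer loop
vertex -2.264 -3.378 -2.733
vertex -2.168 -3.487 -3.71
vertex -2.138 -2.585 -3.309
endloop
endfacet
facet normal 0.228 -0.050 0.972
outer loop
vertex -3.225 -3.445 -2.511
vertex -2.264 -3.378 -2.733
vertex -2.791 -2.558 -2.567
endloop
endfacet
facet normal -0.826 -0.206 0.525
outer loop
vertex -3.722 -3.595 -3.351
vertex -3.225 -3.445 -2.511
vertex -3.692 -2.693 -2.95
endloop
endfacet
facet normal -0.714 -0.334 -0.616
outer loop
vertex -3.069 -3.622 -4.093
vertex -3.722 -3.595 -3.351
vertex -3.596 -2.802 -3.927
endloop
endfacet
facet normal 0.410 -0.256 -0.875
outer loop
vertex -2.168 -3.487 -3.71
vertex -3.069 -3.622 -4.093
vertex -2.635 -2.735 -4.149
endloop
endfacet
facet normal -0.890 0.301 0.343
outer loop
vertex 1.615 0.14 2.372
vertex 2.033 1.371 2.377
vertex 1.191 0.289 1.141
endloop
endfacet
facet normal -0.322 -0.947 -0.004
outer loop
vertex 2.847 -0.271 0.503
vertex 1.615 0.14 2.372
vertex 1.191 0.289 1.141
endloop
endfacet
facet normal -0.890 0.301 0.343
outer loop
vertex 1.191 0.289 1.141
vertex 2.033 1.371 2.377
vertex 1.609 1.52 1.146
endloop
endfacet
facet normal -0.323 0.114 -0.939
outer loop
vertex 1.609 1.52 1.146
vertex 2.847 -0.271 0.503
vertex 1.191 0.289 1.141
endloop
endfacet
facet normal 0.323 -0.114 0.939
outer loop
vertex 1.615 0.14 2.372
vertex 3.689 0.811 1.739
vertex 2.033 1.371 2.377
endloop
endfacet
facet normal -0.322 -0.947 -0.004
outer loop
vertex 3.271 -0.42 1.734
vertex 1.615 0.14 2.372
vertex 2.847 -0.271 0.503
endloop
endfacet
facet normal 0.323 -0.114 0.939
outer loop
vertex 3.271 -0.42 1.734
vertex 3.689 0.811 1.739
vertex 1.615 0.14 2.372
endloop
endfacet
facet normal 0.322 0.947 0.004
outer loop
vertex 2.033 1.371 2.377
vertex 3.689 0.811 1.739
vertex 1.609 1.52 1.146
endloop
endfacet
facet normal -0.323 0.114 -0.939
outer loop
vertex 3.265 0.96 0.508
vertex 2.847 -0.271 0.503
vertex 1.609 1.52 1.146
endloop
endfacet
facet normal 0.322 0.947 0.004
outer loop
vertex 1.609 1.52 1.146
vertex 3.689 0.811 1.739
vertex 3.265 0.96 0.508
endloop
endfacet
facet normal 0.890 -0.301 -0.343
outer loop
vertex 3.265 0.96 0.508
vertex 3.271 -0.42 1.734
vertex 2.847 -0.271 0.503
endloop
endfacet
facet normal 0.890 -0.301 -0.343
outer loop
vertex 3.689 0.811 1.739
vertex 3.271 -0.42 1.734
vertex 3.265 0.96 0.508
endloop
endfacet

endsolid


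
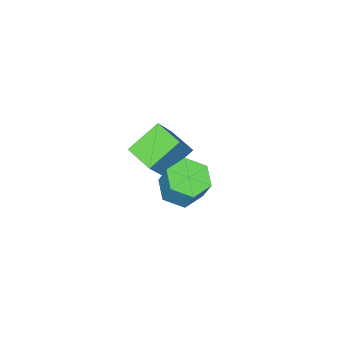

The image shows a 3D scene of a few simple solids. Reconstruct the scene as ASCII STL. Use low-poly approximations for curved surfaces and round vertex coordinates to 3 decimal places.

solid 
facet normal -0.575 -0.114 -0.810
outer loop
vertex -2.238 -3.308 -0.24
vertex -2.084 -2.009 -0.532
vertex -0.829 -3.688 -1.187
endloop
endfacet
facet normal -0.115 -0.969 0.218
outer loop
vertex 0.264 -3.471 0.352
vertex -2.238 -3.308 -0.24
vertex -0.829 -3.688 -1.187
endloop
endfacet
facet normal -0.575 -0.114 -0.810
outer loop
vertex -0.829 -3.688 -1.187
vertex -2.084 -2.009 -0.532
vertex -0.675 -2.389 -1.479
endloop
endfacet
facet normal 0.810 -0.218 -0.544
outer loop
vertex -0.675 -2.389 -1.479
vertex 0.264 -3.471 0.352
vertex -0.829 -3.688 -1.187
endloop
endfacet
facet normal -0.810 0.218 0.544
outer loop
vertex -2.238 -3.308 -0.24
vertex -0.991 -1.792 1.007
vertex -2.084 -2.009 -0.532
endloop
endfacet
facet normal -0.115 -0.969 0.218
outer loop
vertex -1.145 -3.091 1.299
vertex -2.238 -3.308 -0.24
vertex 0.264 -3.471 0.352
endloop
endfacet
facet normal -0.810 0.218 0.544
outer loop
vertex -1.145 -3.091 1.299
vertex -0.991 -1.792 1.007
vertex -2.238 -3.308 -0.24
endloop
endfacet
facet normal 0.115 0.969 -0.218
outer loop
vertex -2.084 -2.009 -0.532
vertex -0.991 -1.792 1.007
vertex -0.675 -2.389 -1.479
endloop
endfacet
facet normal 0.810 -0.218 -0.544
outer loop
vertex 0.418 -2.172 0.06
vertex 0.264 -3.471 0.352
vertex -0.675 -2.389 -1.479
endloop
endfacet
facet normal 0.115 0.969 -0.218
outer loop
vertex -0.675 -2.389 -1.479
vertex -0.991 -1.792 1.007
vertex 0.418 -2.172 0.06
endloop
endfacet
facet normal 0.575 0.114 0.810
outer loop
vertex 0.418 -2.172 0.06
vertex -1.145 -3.091 1.299
vertex 0.264 -3.471 0.352
endloop
endfacet
facet normal 0.575 0.114 0.810
outer loop
vertex -0.991 -1.792 1.007
vertex -1.145 -3.091 1.299
vertex 0.418 -2.172 0.06
endloop
endfacet
facet normal -0.159 -0.424 -0.892
outer loop
vertex 3.634 1.373 3.07
vertex 2.748 1.492 3.171
vertex 3.246 2.131 2.779
endloop
endfacet
facet normal 0.888 0.333 -0.316
outer loop
vertex 3.634 1.373 3.07
vertex 3.246 2.131 2.779
vertex 3.858 1.97 4.327
endloop
endfacet
facet normal 0.888 0.334 -0.316
outer loop
vertex 3.858 1.97 4.327
vertex 3.246 2.131 2.779
vertex 3.47 2.728 4.037
endloop
endfacet
facet normal 0.159 0.423 0.892
outer loop
vertex 3.858 1.97 4.327
vertex 3.47 2.728 4.037
vertex 2.972 2.088 4.429
endloop
endfacet
facet normal -0.159 -0.423 -0.892
outer loop
vertex 3.246 2.131 2.779
vertex 2.748 1.492 3.171
vertex 2.359 2.25 2.881
endloop
endfacet
facet normal 0.070 0.896 -0.438
outer loop
vertex 3.246 2.131 2.779
vertex 2.359 2.25 2.881
vertex 3.47 2.728 4.037
endloop
endfacet
facet normal 0.069 0.897 -0.437
outer loop
vertex 3.47 2.728 4.037
vertex 2.359 2.25 2.881
vertex 2.583 2.846 4.139
endloop
endfacet
facet normal 0.159 0.423 0.892
outer loop
vertex 3.47 2.728 4.037
vertex 2.583 2.846 4.139
vertex 2.972 2.088 4.429
endloop
endfacet
facet normal -0.159 -0.423 -0.892
outer loop
vertex 2.359 2.25 2.881
vertex 2.748 1.492 3.171
vertex 1.862 1.61 3.273
endloop
endfacet
facet normal -0.818 0.562 -0.120
outer loop
vertex 2.359 2.25 2.881
vertex 1.862 1.61 3.273
vertex 2.583 2.846 4.139
endloop
endfacet
facet normal -0.818 0.562 -0.121
outer loop
vertex 2.583 2.846 4.139
vertex 1.862 1.61 3.273
vertex 2.086 2.207 4.53
endloop
endfacet
facet normal 0.158 0.423 0.892
outer loop
vertex 2.583 2.846 4.139
vertex 2.086 2.207 4.53
vertex 2.972 2.088 4.429
endloop
endfacet
facet normal -0.159 -0.423 -0.892
outer loop
vertex 1.862 1.61 3.273
vertex 2.748 1.492 3.171
vertex 2.25 0.852 3.563
endloop
endfacet
facet normal -0.888 -0.333 0.317
outer loop
vertex 1.862 1.61 3.273
vertex 2.25 0.852 3.563
vertex 2.086 2.207 4.53
endloop
endfacet
facet normal -0.888 -0.333 0.316
outer loop
vertex 2.086 2.207 4.53
vertex 2.25 0.852 3.563
vertex 2.474 1.449 4.821
endloop
endfacet
facet normal 0.159 0.424 0.892
outer loop
vertex 2.086 2.207 4.53
vertex 2.474 1.449 4.821
vertex 2.972 2.088 4.429
endloop
endfacet
facet normal -0.159 -0.423 -0.892
outer loop
vertex 2.25 0.852 3.563
vertex 2.748 1.492 3.171
vertex 3.137 0.734 3.461
endloop
endfacet
facet normal -0.069 -0.896 0.438
outer loop
vertex 2.25 0.852 3.563
vertex 3.137 0.734 3.461
vertex 2.474 1.449 4.821
endloop
endfacet
facet normal -0.070 -0.897 0.437
outer loop
vertex 2.474 1.449 4.821
vertex 3.137 0.734 3.461
vertex 3.361 1.33 4.719
endloop
endfacet
facet normal 0.159 0.423 0.892
outer loop
vertex 2.474 1.449 4.821
vertex 3.361 1.33 4.719
vertex 2.972 2.088 4.429
endloop
endfacet
facet normal -0.158 -0.423 -0.892
outer loop
vertex 3.137 0.734 3.461
vertex 2.748 1.492 3.171
vertex 3.634 1.373 3.07
endloop
endfacet
facet normal 0.818 -0.562 0.121
outer loop
vertex 3.137 0.734 3.461
vertex 3.634 1.373 3.07
vertex 3.361 1.33 4.719
endloop
endfacet
facet normal 0.819 -0.562 0.121
outer loop
vertex 3.361 1.33 4.719
vertex 3.634 1.373 3.07
vertex 3.858 1.97 4.327
endloop
endfacet
facet normal 0.159 0.423 0.892
outer loop
vertex 3.361 1.33 4.719
vertex 3.858 1.97 4.327
vertex 2.972 2.088 4.429
endloop
endfacet

endsolid


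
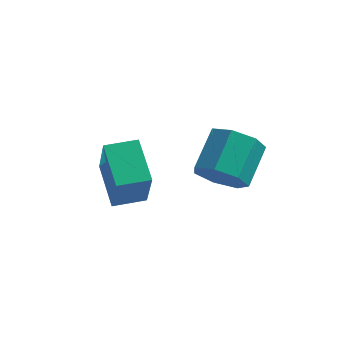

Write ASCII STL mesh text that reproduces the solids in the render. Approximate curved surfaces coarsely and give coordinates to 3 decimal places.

solid 
facet normal -0.149 -0.831 -0.536
outer loop
vertex 2.559 3.348 -2.995
vertex 2.171 3.038 -2.407
vertex 1.901 3.463 -2.99
endloop
endfacet
facet normal 0.086 0.530 -0.844
outer loop
vertex 2.559 3.348 -2.995
vertex 1.901 3.463 -2.99
vertex 2.758 4.452 -2.281
endloop
endfacet
facet normal 0.086 0.530 -0.844
outer loop
vertex 2.758 4.452 -2.281
vertex 1.901 3.463 -2.99
vertex 2.1 4.567 -2.276
endloop
endfacet
facet normal 0.149 0.831 0.537
outer loop
vertex 2.758 4.452 -2.281
vertex 2.1 4.567 -2.276
vertex 2.369 4.142 -1.693
endloop
endfacet
facet normal -0.149 -0.831 -0.536
outer loop
vertex 1.901 3.463 -2.99
vertex 2.171 3.038 -2.407
vertex 1.446 3.258 -2.546
endloop
endfacet
facet normal -0.717 0.465 -0.520
outer loop
vertex 1.901 3.463 -2.99
vertex 1.446 3.258 -2.546
vertex 2.1 4.567 -2.276
endloop
endfacet
facet normal -0.717 0.465 -0.520
outer loop
vertex 2.1 4.567 -2.276
vertex 1.446 3.258 -2.546
vertex 1.645 4.362 -1.832
endloop
endfacet
facet normal 0.149 0.831 0.537
outer loop
vertex 2.1 4.567 -2.276
vertex 1.645 4.362 -1.832
vertex 2.369 4.142 -1.693
endloop
endfacet
facet normal -0.149 -0.830 -0.537
outer loop
vertex 1.446 3.258 -2.546
vertex 2.171 3.038 -2.407
vertex 1.536 2.887 -1.997
endloop
endfacet
facet normal -0.980 0.051 0.195
outer loop
vertex 1.446 3.258 -2.546
vertex 1.536 2.887 -1.997
vertex 1.645 4.362 -1.832
endloop
endfacet
facet normal -0.980 0.051 0.195
outer loop
vertex 1.645 4.362 -1.832
vertex 1.536 2.887 -1.997
vertex 1.735 3.992 -1.283
endloop
endfacet
facet normal 0.150 0.831 0.536
outer loop
vertex 1.645 4.362 -1.832
vertex 1.735 3.992 -1.283
vertex 2.369 4.142 -1.693
endloop
endfacet
facet normal -0.149 -0.831 -0.537
outer loop
vertex 1.536 2.887 -1.997
vertex 2.171 3.038 -2.407
vertex 2.104 2.63 -1.757
endloop
endfacet
facet normal -0.505 -0.403 0.764
outer loop
vertex 1.536 2.887 -1.997
vertex 2.104 2.63 -1.757
vertex 1.735 3.992 -1.283
endloop
endfacet
facet normal -0.505 -0.403 0.764
outer loop
vertex 1.735 3.992 -1.283
vertex 2.104 2.63 -1.757
vertex 2.303 3.735 -1.043
endloop
endfacet
facet normal 0.150 0.831 0.536
outer loop
vertex 1.735 3.992 -1.283
vertex 2.303 3.735 -1.043
vertex 2.369 4.142 -1.693
endloop
endfacet
facet normal -0.149 -0.831 -0.537
outer loop
vertex 2.104 2.63 -1.757
vertex 2.171 3.038 -2.407
vertex 2.722 2.68 -2.006
endloop
endfacet
facet normal 0.350 -0.552 0.757
outer loop
vertex 2.104 2.63 -1.757
vertex 2.722 2.68 -2.006
vertex 2.303 3.735 -1.043
endloop
endfacet
facet normal 0.350 -0.552 0.757
outer loop
vertex 2.303 3.735 -1.043
vertex 2.722 2.68 -2.006
vertex 2.921 3.784 -1.293
endloop
endfacet
facet normal 0.151 0.831 0.536
outer loop
vertex 2.303 3.735 -1.043
vertex 2.921 3.784 -1.293
vertex 2.369 4.142 -1.693
endloop
endfacet
facet normal -0.150 -0.831 -0.536
outer loop
vertex 2.722 2.68 -2.006
vertex 2.171 3.038 -2.407
vertex 2.925 2.999 -2.557
endloop
endfacet
facet normal 0.941 -0.286 0.181
outer loop
vertex 2.722 2.68 -2.006
vertex 2.925 2.999 -2.557
vertex 2.921 3.784 -1.293
endloop
endfacet
facet normal 0.941 -0.286 0.181
outer loop
vertex 2.921 3.784 -1.293
vertex 2.925 2.999 -2.557
vertex 3.124 4.104 -1.844
endloop
endfacet
facet normal 0.149 0.830 0.537
outer loop
vertex 2.921 3.784 -1.293
vertex 3.124 4.104 -1.844
vertex 2.369 4.142 -1.693
endloop
endfacet
facet normal -0.150 -0.830 -0.537
outer loop
vertex 2.925 2.999 -2.557
vertex 2.171 3.038 -2.407
vertex 2.559 3.348 -2.995
endloop
endfacet
facet normal 0.824 0.195 -0.533
outer loop
vertex 2.925 2.999 -2.557
vertex 2.559 3.348 -2.995
vertex 3.124 4.104 -1.844
endloop
endfacet
facet normal 0.823 0.196 -0.533
outer loop
vertex 3.124 4.104 -1.844
vertex 2.559 3.348 -2.995
vertex 2.758 4.452 -2.281
endloop
endfacet
facet normal 0.149 0.831 0.537
outer loop
vertex 3.124 4.104 -1.844
vertex 2.758 4.452 -2.281
vertex 2.369 4.142 -1.693
endloop
endfacet
facet normal -0.456 0.769 0.449
outer loop
vertex -0.84 2.862 -1.579
vertex -0.033 3.324 -1.551
vertex -1.156 3.498 -2.99
endloop
endfacet
facet normal -0.867 -0.497 -0.030
outer loop
vertex -0.527 2.436 -3.609
vertex -0.84 2.862 -1.579
vertex -1.156 3.498 -2.99
endloop
endfacet
facet normal -0.455 0.770 0.448
outer loop
vertex -1.156 3.498 -2.99
vertex -0.033 3.324 -1.551
vertex -0.349 3.959 -2.963
endloop
endfacet
facet normal -0.200 0.402 -0.893
outer loop
vertex -0.349 3.959 -2.963
vertex -0.527 2.436 -3.609
vertex -1.156 3.498 -2.99
endloop
endfacet
facet normal 0.199 -0.403 0.893
outer loop
vertex -0.84 2.862 -1.579
vertex 0.596 2.262 -2.17
vertex -0.033 3.324 -1.551
endloop
endfacet
facet normal -0.867 -0.497 -0.029
outer loop
vertex -0.211 1.801 -2.197
vertex -0.84 2.862 -1.579
vertex -0.527 2.436 -3.609
endloop
endfacet
facet normal 0.200 -0.402 0.894
outer loop
vertex -0.211 1.801 -2.197
vertex 0.596 2.262 -2.17
vertex -0.84 2.862 -1.579
endloop
endfacet
facet normal 0.867 0.497 0.029
outer loop
vertex -0.033 3.324 -1.551
vertex 0.596 2.262 -2.17
vertex -0.349 3.959 -2.963
endloop
endfacet
facet normal -0.199 0.402 -0.894
outer loop
vertex 0.28 2.898 -3.581
vertex -0.527 2.436 -3.609
vertex -0.349 3.959 -2.963
endloop
endfacet
facet normal 0.867 0.497 0.030
outer loop
vertex -0.349 3.959 -2.963
vertex 0.596 2.262 -2.17
vertex 0.28 2.898 -3.581
endloop
endfacet
facet normal 0.456 -0.769 -0.448
outer loop
vertex 0.28 2.898 -3.581
vertex -0.211 1.801 -2.197
vertex -0.527 2.436 -3.609
endloop
endfacet
facet normal 0.455 -0.769 -0.449
outer loop
vertex 0.596 2.262 -2.17
vertex -0.211 1.801 -2.197
vertex 0.28 2.898 -3.581
endloop
endfacet

endsolid


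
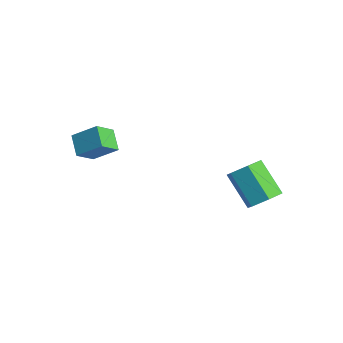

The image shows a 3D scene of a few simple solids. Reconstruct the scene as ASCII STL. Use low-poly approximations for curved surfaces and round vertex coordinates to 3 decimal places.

solid 
facet normal 0.728 0.064 -0.683
outer loop
vertex 2.569 2.35 -0.619
vertex 1.903 2.61 -1.304
vertex 2.352 3.305 -0.761
endloop
endfacet
facet normal 0.650 0.254 0.717
outer loop
vertex 2.569 2.35 -0.619
vertex 2.352 3.305 -0.761
vertex 0.983 2.209 0.869
endloop
endfacet
facet normal 0.650 0.253 0.716
outer loop
vertex 0.983 2.209 0.869
vertex 2.352 3.305 -0.761
vertex 0.766 3.165 0.728
endloop
endfacet
facet normal -0.728 -0.064 0.683
outer loop
vertex 0.983 2.209 0.869
vertex 0.766 3.165 0.728
vertex 0.317 2.47 0.184
endloop
endfacet
facet normal 0.728 0.064 -0.683
outer loop
vertex 2.352 3.305 -0.761
vertex 1.903 2.61 -1.304
vertex 1.686 3.566 -1.446
endloop
endfacet
facet normal 0.136 0.963 0.235
outer loop
vertex 2.352 3.305 -0.761
vertex 1.686 3.566 -1.446
vertex 0.766 3.165 0.728
endloop
endfacet
facet normal 0.136 0.963 0.235
outer loop
vertex 0.766 3.165 0.728
vertex 1.686 3.566 -1.446
vertex 0.1 3.426 0.043
endloop
endfacet
facet normal -0.728 -0.064 0.683
outer loop
vertex 0.766 3.165 0.728
vertex 0.1 3.426 0.043
vertex 0.317 2.47 0.184
endloop
endfacet
facet normal 0.728 0.064 -0.683
outer loop
vertex 1.686 3.566 -1.446
vertex 1.903 2.61 -1.304
vertex 1.237 2.871 -1.989
endloop
endfacet
facet normal -0.515 0.709 -0.482
outer loop
vertex 1.686 3.566 -1.446
vertex 1.237 2.871 -1.989
vertex 0.1 3.426 0.043
endloop
endfacet
facet normal -0.515 0.709 -0.482
outer loop
vertex 0.1 3.426 0.043
vertex 1.237 2.871 -1.989
vertex -0.349 2.73 -0.501
endloop
endfacet
facet normal -0.728 -0.064 0.683
outer loop
vertex 0.1 3.426 0.043
vertex -0.349 2.73 -0.501
vertex 0.317 2.47 0.184
endloop
endfacet
facet normal 0.728 0.064 -0.683
outer loop
vertex 1.237 2.871 -1.989
vertex 1.903 2.61 -1.304
vertex 1.454 1.915 -1.848
endloop
endfacet
facet normal -0.650 -0.253 -0.717
outer loop
vertex 1.237 2.871 -1.989
vertex 1.454 1.915 -1.848
vertex -0.349 2.73 -0.501
endloop
endfacet
facet normal -0.650 -0.254 -0.716
outer loop
vertex -0.349 2.73 -0.501
vertex 1.454 1.915 -1.848
vertex -0.132 1.775 -0.359
endloop
endfacet
facet normal -0.728 -0.064 0.683
outer loop
vertex -0.349 2.73 -0.501
vertex -0.132 1.775 -0.359
vertex 0.317 2.47 0.184
endloop
endfacet
facet normal 0.728 0.064 -0.683
outer loop
vertex 1.454 1.915 -1.848
vertex 1.903 2.61 -1.304
vertex 2.12 1.654 -1.163
endloop
endfacet
facet normal -0.136 -0.963 -0.235
outer loop
vertex 1.454 1.915 -1.848
vertex 2.12 1.654 -1.163
vertex -0.132 1.775 -0.359
endloop
endfacet
facet normal -0.136 -0.963 -0.235
outer loop
vertex -0.132 1.775 -0.359
vertex 2.12 1.654 -1.163
vertex 0.534 1.514 0.326
endloop
endfacet
facet normal -0.728 -0.064 0.683
outer loop
vertex -0.132 1.775 -0.359
vertex 0.534 1.514 0.326
vertex 0.317 2.47 0.184
endloop
endfacet
facet normal 0.728 0.064 -0.683
outer loop
vertex 2.12 1.654 -1.163
vertex 1.903 2.61 -1.304
vertex 2.569 2.35 -0.619
endloop
endfacet
facet normal 0.515 -0.709 0.482
outer loop
vertex 2.12 1.654 -1.163
vertex 2.569 2.35 -0.619
vertex 0.534 1.514 0.326
endloop
endfacet
facet normal 0.515 -0.709 0.482
outer loop
vertex 0.534 1.514 0.326
vertex 2.569 2.35 -0.619
vertex 0.983 2.209 0.869
endloop
endfacet
facet normal -0.728 -0.064 0.683
outer loop
vertex 0.534 1.514 0.326
vertex 0.983 2.209 0.869
vertex 0.317 2.47 0.184
endloop
endfacet
facet normal -0.798 0.280 0.533
outer loop
vertex -4.755 -4.183 2.202
vertex -3.849 -3.294 3.092
vertex -4.953 -3.128 1.35
endloop
endfacet
facet normal -0.584 -0.573 -0.574
outer loop
vertex -3.931 -3.486 0.668
vertex -4.755 -4.183 2.202
vertex -4.953 -3.128 1.35
endloop
endfacet
facet normal -0.799 0.280 0.533
outer loop
vertex -4.953 -3.128 1.35
vertex -3.849 -3.294 3.092
vertex -4.048 -2.239 2.24
endloop
endfacet
facet normal -0.145 0.770 -0.621
outer loop
vertex -4.048 -2.239 2.24
vertex -3.931 -3.486 0.668
vertex -4.953 -3.128 1.35
endloop
endfacet
facet normal 0.145 -0.770 0.621
outer loop
vertex -4.755 -4.183 2.202
vertex -2.827 -3.652 2.41
vertex -3.849 -3.294 3.092
endloop
endfacet
facet normal -0.584 -0.574 -0.574
outer loop
vertex -3.732 -4.541 1.52
vertex -4.755 -4.183 2.202
vertex -3.931 -3.486 0.668
endloop
endfacet
facet normal 0.145 -0.770 0.622
outer loop
vertex -3.732 -4.541 1.52
vertex -2.827 -3.652 2.41
vertex -4.755 -4.183 2.202
endloop
endfacet
facet normal 0.584 0.574 0.574
outer loop
vertex -3.849 -3.294 3.092
vertex -2.827 -3.652 2.41
vertex -4.048 -2.239 2.24
endloop
endfacet
facet normal -0.145 0.770 -0.622
outer loop
vertex -3.025 -2.597 1.558
vertex -3.931 -3.486 0.668
vertex -4.048 -2.239 2.24
endloop
endfacet
facet normal 0.584 0.574 0.575
outer loop
vertex -4.048 -2.239 2.24
vertex -2.827 -3.652 2.41
vertex -3.025 -2.597 1.558
endloop
endfacet
facet normal 0.798 -0.280 -0.533
outer loop
vertex -3.025 -2.597 1.558
vertex -3.732 -4.541 1.52
vertex -3.931 -3.486 0.668
endloop
endfacet
facet normal 0.799 -0.280 -0.532
outer loop
vertex -2.827 -3.652 2.41
vertex -3.732 -4.541 1.52
vertex -3.025 -2.597 1.558
endloop
endfacet

endsolid


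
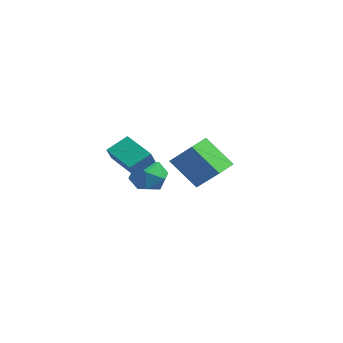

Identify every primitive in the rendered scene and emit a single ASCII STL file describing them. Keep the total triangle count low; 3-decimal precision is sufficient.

solid 
facet normal -0.351 0.935 -0.048
outer loop
vertex -4.386 4.24 -2.962
vertex -4.462 4.271 -1.797
vertex -3.48 4.613 -2.327
endloop
endfacet
facet normal 0.087 0.800 -0.594
outer loop
vertex -4.386 4.24 -2.962
vertex -3.48 4.613 -2.327
vertex -3.302 3.912 -3.244
endloop
endfacet
facet normal -0.175 0.242 -0.954
outer loop
vertex -4.386 4.24 -2.962
vertex -3.302 3.912 -3.244
vertex -4.175 3.138 -3.28
endloop
endfacet
facet normal -0.776 0.033 -0.630
outer loop
vertex -4.386 4.24 -2.962
vertex -4.175 3.138 -3.28
vertex -4.892 3.36 -2.386
endloop
endfacet
facet normal -0.884 0.462 -0.070
outer loop
vertex -4.386 4.24 -2.962
vertex -4.892 3.36 -2.386
vertex -4.462 4.271 -1.797
endloop
endfacet
facet normal 0.721 0.611 -0.327
outer loop
vertex -3.302 3.912 -3.244
vertex -3.48 4.613 -2.327
vertex -2.708 3.74 -2.254
endloop
endfacet
facet normal 0.012 0.830 0.558
outer loop
vertex -3.48 4.613 -2.327
vertex -4.462 4.271 -1.797
vertex -3.425 3.962 -1.36
endloop
endfacet
facet normal -0.851 0.064 0.522
outer loop
vertex -4.462 4.271 -1.797
vertex -4.892 3.36 -2.386
vertex -4.298 3.188 -1.396
endloop
endfacet
facet normal -0.675 -0.629 -0.385
outer loop
vertex -4.892 3.36 -2.386
vertex -4.175 3.138 -3.28
vertex -4.12 2.487 -2.313
endloop
endfacet
facet normal 0.296 -0.292 -0.909
outer loop
vertex -4.175 3.138 -3.28
vertex -3.302 3.912 -3.244
vertex -3.138 2.829 -2.843
endloop
endfacet
facet normal 0.776 -0.033 0.630
outer loop
vertex -3.214 2.86 -1.678
vertex -2.708 3.74 -2.254
vertex -3.425 3.962 -1.36
endloop
endfacet
facet normal 0.175 -0.242 0.954
outer loop
vertex -3.214 2.86 -1.678
vertex -3.425 3.962 -1.36
vertex -4.298 3.188 -1.396
endloop
endfacet
facet normal -0.087 -0.800 0.594
outer loop
vertex -3.214 2.86 -1.678
vertex -4.298 3.188 -1.396
vertex -4.12 2.487 -2.313
endloop
endfacet
facet normal 0.351 -0.935 0.048
outer loop
vertex -3.214 2.86 -1.678
vertex -4.12 2.487 -2.313
vertex -3.138 2.829 -2.843
endloop
endfacet
facet normal 0.884 -0.462 0.070
outer loop
vertex -3.214 2.86 -1.678
vertex -3.138 2.829 -2.843
vertex -2.708 3.74 -2.254
endloop
endfacet
facet normal 0.675 0.629 0.385
outer loop
vertex -3.425 3.962 -1.36
vertex -2.708 3.74 -2.254
vertex -3.48 4.613 -2.327
endloop
endfacet
facet normal -0.296 0.292 0.909
outer loop
vertex -4.298 3.188 -1.396
vertex -3.425 3.962 -1.36
vertex -4.462 4.271 -1.797
endloop
endfacet
facet normal -0.721 -0.611 0.327
outer loop
vertex -4.12 2.487 -2.313
vertex -4.298 3.188 -1.396
vertex -4.892 3.36 -2.386
endloop
endfacet
facet normal -0.012 -0.830 -0.558
outer loop
vertex -3.138 2.829 -2.843
vertex -4.12 2.487 -2.313
vertex -4.175 3.138 -3.28
endloop
endfacet
facet normal 0.851 -0.064 -0.522
outer loop
vertex -2.708 3.74 -2.254
vertex -3.138 2.829 -2.843
vertex -3.302 3.912 -3.244
endloop
endfacet
facet normal -0.934 -0.022 0.358
outer loop
vertex -3.922 0.915 0.212
vertex -3.677 2.084 0.924
vertex -4.256 1.494 -0.624
endloop
endfacet
facet normal -0.176 -0.841 -0.512
outer loop
vertex -2.483 1.536 -1.304
vertex -3.922 0.915 0.212
vertex -4.256 1.494 -0.624
endloop
endfacet
facet normal -0.933 -0.023 0.358
outer loop
vertex -4.256 1.494 -0.624
vertex -3.677 2.084 0.924
vertex -4.012 2.662 0.088
endloop
endfacet
facet normal -0.312 0.541 -0.781
outer loop
vertex -4.012 2.662 0.088
vertex -2.483 1.536 -1.304
vertex -4.256 1.494 -0.624
endloop
endfacet
facet normal 0.312 -0.541 0.781
outer loop
vertex -3.922 0.915 0.212
vertex -1.904 2.126 0.244
vertex -3.677 2.084 0.924
endloop
endfacet
facet normal -0.176 -0.841 -0.511
outer loop
vertex -2.148 0.958 -0.468
vertex -3.922 0.915 0.212
vertex -2.483 1.536 -1.304
endloop
endfacet
facet normal 0.312 -0.541 0.781
outer loop
vertex -2.148 0.958 -0.468
vertex -1.904 2.126 0.244
vertex -3.922 0.915 0.212
endloop
endfacet
facet normal 0.176 0.841 0.511
outer loop
vertex -3.677 2.084 0.924
vertex -1.904 2.126 0.244
vertex -4.012 2.662 0.088
endloop
endfacet
facet normal -0.312 0.541 -0.781
outer loop
vertex -2.238 2.705 -0.592
vertex -2.483 1.536 -1.304
vertex -4.012 2.662 0.088
endloop
endfacet
facet normal 0.176 0.841 0.512
outer loop
vertex -4.012 2.662 0.088
vertex -1.904 2.126 0.244
vertex -2.238 2.705 -0.592
endloop
endfacet
facet normal 0.933 0.023 -0.358
outer loop
vertex -2.238 2.705 -0.592
vertex -2.148 0.958 -0.468
vertex -2.483 1.536 -1.304
endloop
endfacet
facet normal 0.934 0.023 -0.357
outer loop
vertex -1.904 2.126 0.244
vertex -2.148 0.958 -0.468
vertex -2.238 2.705 -0.592
endloop
endfacet
facet normal -0.646 -0.271 0.714
outer loop
vertex 2.067 1.316 2.202
vertex 1.707 2.546 2.344
vertex 0.71 1.07 0.881
endloop
endfacet
facet normal 0.280 -0.954 -0.109
outer loop
vertex 2.053 1.634 -0.604
vertex 2.067 1.316 2.202
vertex 0.71 1.07 0.881
endloop
endfacet
facet normal -0.646 -0.271 0.714
outer loop
vertex 0.71 1.07 0.881
vertex 1.707 2.546 2.344
vertex 0.35 2.301 1.022
endloop
endfacet
facet normal -0.711 -0.129 -0.692
outer loop
vertex 0.35 2.301 1.022
vertex 2.053 1.634 -0.604
vertex 0.71 1.07 0.881
endloop
endfacet
facet normal 0.711 0.128 0.692
outer loop
vertex 2.067 1.316 2.202
vertex 3.05 3.11 0.859
vertex 1.707 2.546 2.344
endloop
endfacet
facet normal 0.279 -0.954 -0.110
outer loop
vertex 3.41 1.879 0.718
vertex 2.067 1.316 2.202
vertex 2.053 1.634 -0.604
endloop
endfacet
facet normal 0.711 0.129 0.692
outer loop
vertex 3.41 1.879 0.718
vertex 3.05 3.11 0.859
vertex 2.067 1.316 2.202
endloop
endfacet
facet normal -0.279 0.954 0.110
outer loop
vertex 1.707 2.546 2.344
vertex 3.05 3.11 0.859
vertex 0.35 2.301 1.022
endloop
endfacet
facet normal -0.711 -0.128 -0.692
outer loop
vertex 1.693 2.864 -0.462
vertex 2.053 1.634 -0.604
vertex 0.35 2.301 1.022
endloop
endfacet
facet normal -0.279 0.954 0.109
outer loop
vertex 0.35 2.301 1.022
vertex 3.05 3.11 0.859
vertex 1.693 2.864 -0.462
endloop
endfacet
facet normal 0.646 0.271 -0.713
outer loop
vertex 1.693 2.864 -0.462
vertex 3.41 1.879 0.718
vertex 2.053 1.634 -0.604
endloop
endfacet
facet normal 0.646 0.271 -0.714
outer loop
vertex 3.05 3.11 0.859
vertex 3.41 1.879 0.718
vertex 1.693 2.864 -0.462
endloop
endfacet

endsolid


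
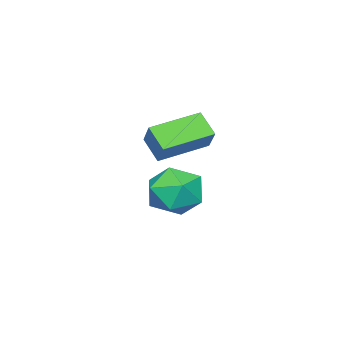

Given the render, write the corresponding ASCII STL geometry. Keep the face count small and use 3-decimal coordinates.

solid 
facet normal -0.836 0.508 0.208
outer loop
vertex 2.057 4.293 3.885
vertex 2.336 5.056 3.143
vertex 1.463 3.669 3.021
endloop
endfacet
facet normal -0.253 -0.693 0.675
outer loop
vertex 3.084 2.684 2.617
vertex 2.057 4.293 3.885
vertex 1.463 3.669 3.021
endloop
endfacet
facet normal -0.836 0.508 0.209
outer loop
vertex 1.463 3.669 3.021
vertex 2.336 5.056 3.143
vertex 1.741 4.432 2.279
endloop
endfacet
facet normal -0.487 -0.511 -0.708
outer loop
vertex 1.741 4.432 2.279
vertex 3.084 2.684 2.617
vertex 1.463 3.669 3.021
endloop
endfacet
facet normal 0.487 0.511 0.708
outer loop
vertex 2.057 4.293 3.885
vertex 3.957 4.071 2.739
vertex 2.336 5.056 3.143
endloop
endfacet
facet normal -0.253 -0.693 0.675
outer loop
vertex 3.679 3.308 3.481
vertex 2.057 4.293 3.885
vertex 3.084 2.684 2.617
endloop
endfacet
facet normal 0.487 0.511 0.708
outer loop
vertex 3.679 3.308 3.481
vertex 3.957 4.071 2.739
vertex 2.057 4.293 3.885
endloop
endfacet
facet normal 0.253 0.693 -0.675
outer loop
vertex 2.336 5.056 3.143
vertex 3.957 4.071 2.739
vertex 1.741 4.432 2.279
endloop
endfacet
facet normal -0.487 -0.511 -0.708
outer loop
vertex 3.363 3.447 1.875
vertex 3.084 2.684 2.617
vertex 1.741 4.432 2.279
endloop
endfacet
facet normal 0.253 0.693 -0.675
outer loop
vertex 1.741 4.432 2.279
vertex 3.957 4.071 2.739
vertex 3.363 3.447 1.875
endloop
endfacet
facet normal 0.836 -0.508 -0.208
outer loop
vertex 3.363 3.447 1.875
vertex 3.679 3.308 3.481
vertex 3.084 2.684 2.617
endloop
endfacet
facet normal 0.836 -0.507 -0.208
outer loop
vertex 3.957 4.071 2.739
vertex 3.679 3.308 3.481
vertex 3.363 3.447 1.875
endloop
endfacet
facet normal -0.556 0.011 0.831
outer loop
vertex 0.096 3.043 -0.057
vertex -0.261 1.921 -0.281
vertex 0.723 2.117 0.375
endloop
endfacet
facet normal 0.016 0.432 0.902
outer loop
vertex 0.096 3.043 -0.057
vertex 0.723 2.117 0.375
vertex 1.294 3.063 -0.088
endloop
endfacet
facet normal -0.005 0.923 0.385
outer loop
vertex 0.096 3.043 -0.057
vertex 1.294 3.063 -0.088
vertex 0.664 3.452 -1.03
endloop
endfacet
facet normal -0.591 0.807 -0.006
outer loop
vertex 0.096 3.043 -0.057
vertex 0.664 3.452 -1.03
vertex -0.298 2.746 -1.149
endloop
endfacet
facet normal -0.932 0.243 0.270
outer loop
vertex 0.096 3.043 -0.057
vertex -0.298 2.746 -1.149
vertex -0.261 1.921 -0.281
endloop
endfacet
facet normal 0.598 0.031 0.801
outer loop
vertex 1.294 3.063 -0.088
vertex 0.723 2.117 0.375
vertex 1.678 1.954 -0.331
endloop
endfacet
facet normal -0.328 -0.649 0.686
outer loop
vertex 0.723 2.117 0.375
vertex -0.261 1.921 -0.281
vertex 0.716 1.248 -0.45
endloop
endfacet
facet normal -0.935 -0.275 -0.222
outer loop
vertex -0.261 1.921 -0.281
vertex -0.298 2.746 -1.149
vertex 0.086 1.637 -1.392
endloop
endfacet
facet normal -0.385 0.637 -0.668
outer loop
vertex -0.298 2.746 -1.149
vertex 0.664 3.452 -1.03
vertex 0.657 2.583 -1.855
endloop
endfacet
facet normal 0.563 0.826 -0.035
outer loop
vertex 0.664 3.452 -1.03
vertex 1.294 3.063 -0.088
vertex 1.641 2.779 -1.199
endloop
endfacet
facet normal 0.591 -0.807 0.006
outer loop
vertex 1.284 1.657 -1.423
vertex 1.678 1.954 -0.331
vertex 0.716 1.248 -0.45
endloop
endfacet
facet normal 0.005 -0.923 -0.385
outer loop
vertex 1.284 1.657 -1.423
vertex 0.716 1.248 -0.45
vertex 0.086 1.637 -1.392
endloop
endfacet
facet normal -0.016 -0.432 -0.902
outer loop
vertex 1.284 1.657 -1.423
vertex 0.086 1.637 -1.392
vertex 0.657 2.583 -1.855
endloop
endfacet
facet normal 0.556 -0.011 -0.831
outer loop
vertex 1.284 1.657 -1.423
vertex 0.657 2.583 -1.855
vertex 1.641 2.779 -1.199
endloop
endfacet
facet normal 0.932 -0.243 -0.270
outer loop
vertex 1.284 1.657 -1.423
vertex 1.641 2.779 -1.199
vertex 1.678 1.954 -0.331
endloop
endfacet
facet normal 0.385 -0.637 0.668
outer loop
vertex 0.716 1.248 -0.45
vertex 1.678 1.954 -0.331
vertex 0.723 2.117 0.375
endloop
endfacet
facet normal -0.563 -0.826 0.035
outer loop
vertex 0.086 1.637 -1.392
vertex 0.716 1.248 -0.45
vertex -0.261 1.921 -0.281
endloop
endfacet
facet normal -0.598 -0.031 -0.801
outer loop
vertex 0.657 2.583 -1.855
vertex 0.086 1.637 -1.392
vertex -0.298 2.746 -1.149
endloop
endfacet
facet normal 0.328 0.649 -0.686
outer loop
vertex 1.641 2.779 -1.199
vertex 0.657 2.583 -1.855
vertex 0.664 3.452 -1.03
endloop
endfacet
facet normal 0.935 0.275 0.222
outer loop
vertex 1.678 1.954 -0.331
vertex 1.641 2.779 -1.199
vertex 1.294 3.063 -0.088
endloop
endfacet

endsolid


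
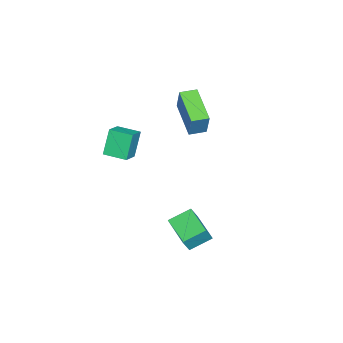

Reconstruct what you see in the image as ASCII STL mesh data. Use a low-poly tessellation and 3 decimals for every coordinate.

solid 
facet normal -0.912 -0.031 -0.409
outer loop
vertex 1.266 -3.109 3.056
vertex 1.253 -1.881 2.993
vertex 1.893 -3.173 1.662
endloop
endfacet
facet normal 0.011 -0.999 0.051
outer loop
vertex 2.887 -3.139 2.107
vertex 1.266 -3.109 3.056
vertex 1.893 -3.173 1.662
endloop
endfacet
facet normal -0.912 -0.031 -0.408
outer loop
vertex 1.893 -3.173 1.662
vertex 1.253 -1.881 2.993
vertex 1.879 -1.945 1.599
endloop
endfacet
facet normal 0.409 -0.042 -0.911
outer loop
vertex 1.879 -1.945 1.599
vertex 2.887 -3.139 2.107
vertex 1.893 -3.173 1.662
endloop
endfacet
facet normal -0.409 0.042 0.911
outer loop
vertex 1.266 -3.109 3.056
vertex 2.247 -1.847 3.438
vertex 1.253 -1.881 2.993
endloop
endfacet
facet normal 0.011 -0.999 0.051
outer loop
vertex 2.261 -3.075 3.501
vertex 1.266 -3.109 3.056
vertex 2.887 -3.139 2.107
endloop
endfacet
facet normal -0.409 0.042 0.912
outer loop
vertex 2.261 -3.075 3.501
vertex 2.247 -1.847 3.438
vertex 1.266 -3.109 3.056
endloop
endfacet
facet normal -0.011 0.999 -0.051
outer loop
vertex 1.253 -1.881 2.993
vertex 2.247 -1.847 3.438
vertex 1.879 -1.945 1.599
endloop
endfacet
facet normal 0.409 -0.042 -0.911
outer loop
vertex 2.874 -1.911 2.044
vertex 2.887 -3.139 2.107
vertex 1.879 -1.945 1.599
endloop
endfacet
facet normal -0.011 0.999 -0.051
outer loop
vertex 1.879 -1.945 1.599
vertex 2.247 -1.847 3.438
vertex 2.874 -1.911 2.044
endloop
endfacet
facet normal 0.912 0.031 0.408
outer loop
vertex 2.874 -1.911 2.044
vertex 2.261 -3.075 3.501
vertex 2.887 -3.139 2.107
endloop
endfacet
facet normal 0.912 0.031 0.409
outer loop
vertex 2.247 -1.847 3.438
vertex 2.261 -3.075 3.501
vertex 2.874 -1.911 2.044
endloop
endfacet
facet normal -0.703 -0.598 0.385
outer loop
vertex -2.049 -1.251 3.913
vertex -2.636 -0.543 3.94
vertex -2.523 -1.59 2.52
endloop
endfacet
facet normal 0.638 -0.770 -0.030
outer loop
vertex -1.024 -0.317 1.7
vertex -2.049 -1.251 3.913
vertex -2.523 -1.59 2.52
endloop
endfacet
facet normal -0.703 -0.598 0.385
outer loop
vertex -2.523 -1.59 2.52
vertex -2.636 -0.543 3.94
vertex -3.11 -0.882 2.547
endloop
endfacet
facet normal -0.314 -0.225 -0.923
outer loop
vertex -3.11 -0.882 2.547
vertex -1.024 -0.317 1.7
vertex -2.523 -1.59 2.52
endloop
endfacet
facet normal 0.314 0.225 0.923
outer loop
vertex -2.049 -1.251 3.913
vertex -1.137 0.73 3.12
vertex -2.636 -0.543 3.94
endloop
endfacet
facet normal 0.638 -0.770 -0.030
outer loop
vertex -0.55 0.022 3.093
vertex -2.049 -1.251 3.913
vertex -1.024 -0.317 1.7
endloop
endfacet
facet normal 0.314 0.225 0.923
outer loop
vertex -0.55 0.022 3.093
vertex -1.137 0.73 3.12
vertex -2.049 -1.251 3.913
endloop
endfacet
facet normal -0.638 0.770 0.030
outer loop
vertex -2.636 -0.543 3.94
vertex -1.137 0.73 3.12
vertex -3.11 -0.882 2.547
endloop
endfacet
facet normal -0.314 -0.225 -0.923
outer loop
vertex -1.611 0.391 1.727
vertex -1.024 -0.317 1.7
vertex -3.11 -0.882 2.547
endloop
endfacet
facet normal -0.638 0.770 0.030
outer loop
vertex -3.11 -0.882 2.547
vertex -1.137 0.73 3.12
vertex -1.611 0.391 1.727
endloop
endfacet
facet normal 0.703 0.598 -0.385
outer loop
vertex -1.611 0.391 1.727
vertex -0.55 0.022 3.093
vertex -1.024 -0.317 1.7
endloop
endfacet
facet normal 0.703 0.598 -0.385
outer loop
vertex -1.137 0.73 3.12
vertex -0.55 0.022 3.093
vertex -1.611 0.391 1.727
endloop
endfacet
facet normal -0.598 0.674 0.434
outer loop
vertex 0.666 0.518 -2.471
vertex 1.83 1.796 -2.85
vertex 0.194 0.68 -3.372
endloop
endfacet
facet normal -0.657 -0.722 0.214
outer loop
vertex 0.99 -0.216 -3.95
vertex 0.666 0.518 -2.471
vertex 0.194 0.68 -3.372
endloop
endfacet
facet normal -0.598 0.674 0.433
outer loop
vertex 0.194 0.68 -3.372
vertex 1.83 1.796 -2.85
vertex 1.359 1.958 -3.752
endloop
endfacet
facet normal -0.458 0.157 -0.875
outer loop
vertex 1.359 1.958 -3.752
vertex 0.99 -0.216 -3.95
vertex 0.194 0.68 -3.372
endloop
endfacet
facet normal 0.458 -0.158 0.875
outer loop
vertex 0.666 0.518 -2.471
vertex 2.626 0.9 -3.428
vertex 1.83 1.796 -2.85
endloop
endfacet
facet normal -0.658 -0.722 0.214
outer loop
vertex 1.461 -0.378 -3.048
vertex 0.666 0.518 -2.471
vertex 0.99 -0.216 -3.95
endloop
endfacet
facet normal 0.458 -0.157 0.875
outer loop
vertex 1.461 -0.378 -3.048
vertex 2.626 0.9 -3.428
vertex 0.666 0.518 -2.471
endloop
endfacet
facet normal 0.658 0.722 -0.214
outer loop
vertex 1.83 1.796 -2.85
vertex 2.626 0.9 -3.428
vertex 1.359 1.958 -3.752
endloop
endfacet
facet normal -0.458 0.157 -0.875
outer loop
vertex 2.154 1.062 -4.329
vertex 0.99 -0.216 -3.95
vertex 1.359 1.958 -3.752
endloop
endfacet
facet normal 0.658 0.722 -0.215
outer loop
vertex 1.359 1.958 -3.752
vertex 2.626 0.9 -3.428
vertex 2.154 1.062 -4.329
endloop
endfacet
facet normal 0.599 -0.674 -0.434
outer loop
vertex 2.154 1.062 -4.329
vertex 1.461 -0.378 -3.048
vertex 0.99 -0.216 -3.95
endloop
endfacet
facet normal 0.598 -0.674 -0.434
outer loop
vertex 2.626 0.9 -3.428
vertex 1.461 -0.378 -3.048
vertex 2.154 1.062 -4.329
endloop
endfacet

endsolid


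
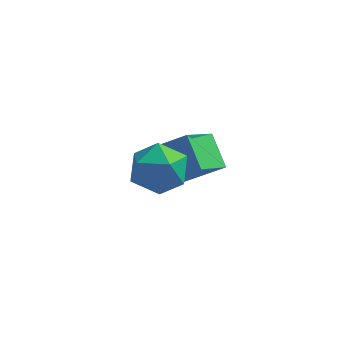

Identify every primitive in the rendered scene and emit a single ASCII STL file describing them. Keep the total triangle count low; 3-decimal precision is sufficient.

solid 
facet normal -0.413 0.775 0.479
outer loop
vertex -1.005 -1.061 1.604
vertex -1.983 -1.692 1.782
vertex -1.113 -1.719 2.575
endloop
endfacet
facet normal 0.297 0.775 0.558
outer loop
vertex -1.005 -1.061 1.604
vertex -1.113 -1.719 2.575
vertex -0.09 -1.691 1.992
endloop
endfacet
facet normal 0.591 0.802 -0.091
outer loop
vertex -1.005 -1.061 1.604
vertex -0.09 -1.691 1.992
vertex -0.328 -1.647 0.84
endloop
endfacet
facet normal 0.063 0.818 -0.572
outer loop
vertex -1.005 -1.061 1.604
vertex -0.328 -1.647 0.84
vertex -1.498 -1.648 0.71
endloop
endfacet
facet normal -0.557 0.801 -0.219
outer loop
vertex -1.005 -1.061 1.604
vertex -1.498 -1.648 0.71
vertex -1.983 -1.692 1.782
endloop
endfacet
facet normal 0.486 0.156 0.860
outer loop
vertex -0.09 -1.691 1.992
vertex -1.113 -1.719 2.575
vertex -0.502 -2.712 2.41
endloop
endfacet
facet normal -0.663 0.155 0.732
outer loop
vertex -1.113 -1.719 2.575
vertex -1.983 -1.692 1.782
vertex -1.672 -2.713 2.28
endloop
endfacet
facet normal -0.896 0.199 -0.397
outer loop
vertex -1.983 -1.692 1.782
vertex -1.498 -1.648 0.71
vertex -1.91 -2.669 1.128
endloop
endfacet
facet normal 0.107 0.227 -0.968
outer loop
vertex -1.498 -1.648 0.71
vertex -0.328 -1.647 0.84
vertex -0.887 -2.641 0.545
endloop
endfacet
facet normal 0.961 0.200 -0.191
outer loop
vertex -0.328 -1.647 0.84
vertex -0.09 -1.691 1.992
vertex -0.017 -2.668 1.338
endloop
endfacet
facet normal -0.063 -0.818 0.572
outer loop
vertex -0.995 -3.299 1.516
vertex -0.502 -2.712 2.41
vertex -1.672 -2.713 2.28
endloop
endfacet
facet normal -0.591 -0.802 0.091
outer loop
vertex -0.995 -3.299 1.516
vertex -1.672 -2.713 2.28
vertex -1.91 -2.669 1.128
endloop
endfacet
facet normal -0.297 -0.775 -0.558
outer loop
vertex -0.995 -3.299 1.516
vertex -1.91 -2.669 1.128
vertex -0.887 -2.641 0.545
endloop
endfacet
facet normal 0.413 -0.775 -0.479
outer loop
vertex -0.995 -3.299 1.516
vertex -0.887 -2.641 0.545
vertex -0.017 -2.668 1.338
endloop
endfacet
facet normal 0.557 -0.801 0.219
outer loop
vertex -0.995 -3.299 1.516
vertex -0.017 -2.668 1.338
vertex -0.502 -2.712 2.41
endloop
endfacet
facet normal -0.107 -0.227 0.968
outer loop
vertex -1.672 -2.713 2.28
vertex -0.502 -2.712 2.41
vertex -1.113 -1.719 2.575
endloop
endfacet
facet normal -0.961 -0.200 0.191
outer loop
vertex -1.91 -2.669 1.128
vertex -1.672 -2.713 2.28
vertex -1.983 -1.692 1.782
endloop
endfacet
facet normal -0.486 -0.156 -0.860
outer loop
vertex -0.887 -2.641 0.545
vertex -1.91 -2.669 1.128
vertex -1.498 -1.648 0.71
endloop
endfacet
facet normal 0.663 -0.155 -0.732
outer loop
vertex -0.017 -2.668 1.338
vertex -0.887 -2.641 0.545
vertex -0.328 -1.647 0.84
endloop
endfacet
facet normal 0.896 -0.199 0.397
outer loop
vertex -0.502 -2.712 2.41
vertex -0.017 -2.668 1.338
vertex -0.09 -1.691 1.992
endloop
endfacet
facet normal -0.828 -0.094 -0.553
outer loop
vertex -2.277 1.02 -0.751
vertex -1.605 2.577 -2.023
vertex -1.547 -0.042 -1.664
endloop
endfacet
facet normal -0.317 -0.734 0.601
outer loop
vertex 0.085 0.143 -0.577
vertex -2.277 1.02 -0.751
vertex -1.547 -0.042 -1.664
endloop
endfacet
facet normal -0.828 -0.094 -0.552
outer loop
vertex -1.547 -0.042 -1.664
vertex -1.605 2.577 -2.023
vertex -0.875 1.515 -2.937
endloop
endfacet
facet normal 0.462 -0.672 -0.579
outer loop
vertex -0.875 1.515 -2.937
vertex 0.085 0.143 -0.577
vertex -1.547 -0.042 -1.664
endloop
endfacet
facet normal -0.462 0.672 0.579
outer loop
vertex -2.277 1.02 -0.751
vertex 0.027 2.762 -0.936
vertex -1.605 2.577 -2.023
endloop
endfacet
facet normal -0.317 -0.734 0.600
outer loop
vertex -0.645 1.205 0.337
vertex -2.277 1.02 -0.751
vertex 0.085 0.143 -0.577
endloop
endfacet
facet normal -0.462 0.672 0.578
outer loop
vertex -0.645 1.205 0.337
vertex 0.027 2.762 -0.936
vertex -2.277 1.02 -0.751
endloop
endfacet
facet normal 0.317 0.734 -0.600
outer loop
vertex -1.605 2.577 -2.023
vertex 0.027 2.762 -0.936
vertex -0.875 1.515 -2.937
endloop
endfacet
facet normal 0.462 -0.672 -0.579
outer loop
vertex 0.757 1.7 -1.849
vertex 0.085 0.143 -0.577
vertex -0.875 1.515 -2.937
endloop
endfacet
facet normal 0.317 0.734 -0.600
outer loop
vertex -0.875 1.515 -2.937
vertex 0.027 2.762 -0.936
vertex 0.757 1.7 -1.849
endloop
endfacet
facet normal 0.828 0.094 0.552
outer loop
vertex 0.757 1.7 -1.849
vertex -0.645 1.205 0.337
vertex 0.085 0.143 -0.577
endloop
endfacet
facet normal 0.828 0.094 0.552
outer loop
vertex 0.027 2.762 -0.936
vertex -0.645 1.205 0.337
vertex 0.757 1.7 -1.849
endloop
endfacet

endsolid
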